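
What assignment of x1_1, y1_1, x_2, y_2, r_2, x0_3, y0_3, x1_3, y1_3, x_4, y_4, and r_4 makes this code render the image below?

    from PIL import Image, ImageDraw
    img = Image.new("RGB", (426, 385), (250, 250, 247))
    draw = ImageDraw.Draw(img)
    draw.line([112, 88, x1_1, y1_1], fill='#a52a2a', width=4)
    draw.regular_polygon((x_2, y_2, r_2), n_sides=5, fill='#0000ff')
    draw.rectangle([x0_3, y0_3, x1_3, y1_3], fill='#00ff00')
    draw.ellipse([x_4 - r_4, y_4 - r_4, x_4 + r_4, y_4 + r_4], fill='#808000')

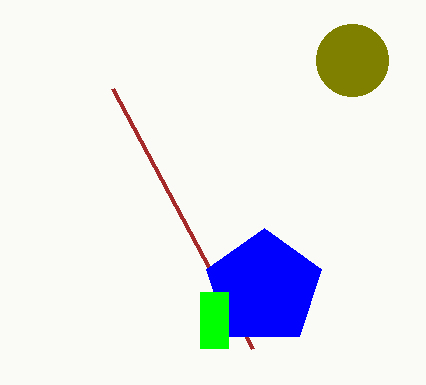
x1_1 = 252, y1_1 = 348, x_2 = 264, y_2 = 288, r_2 = 60, x0_3 = 200, y0_3 = 292, x1_3 = 228, y1_3 = 348, x_4 = 352, y_4 = 60, r_4 = 36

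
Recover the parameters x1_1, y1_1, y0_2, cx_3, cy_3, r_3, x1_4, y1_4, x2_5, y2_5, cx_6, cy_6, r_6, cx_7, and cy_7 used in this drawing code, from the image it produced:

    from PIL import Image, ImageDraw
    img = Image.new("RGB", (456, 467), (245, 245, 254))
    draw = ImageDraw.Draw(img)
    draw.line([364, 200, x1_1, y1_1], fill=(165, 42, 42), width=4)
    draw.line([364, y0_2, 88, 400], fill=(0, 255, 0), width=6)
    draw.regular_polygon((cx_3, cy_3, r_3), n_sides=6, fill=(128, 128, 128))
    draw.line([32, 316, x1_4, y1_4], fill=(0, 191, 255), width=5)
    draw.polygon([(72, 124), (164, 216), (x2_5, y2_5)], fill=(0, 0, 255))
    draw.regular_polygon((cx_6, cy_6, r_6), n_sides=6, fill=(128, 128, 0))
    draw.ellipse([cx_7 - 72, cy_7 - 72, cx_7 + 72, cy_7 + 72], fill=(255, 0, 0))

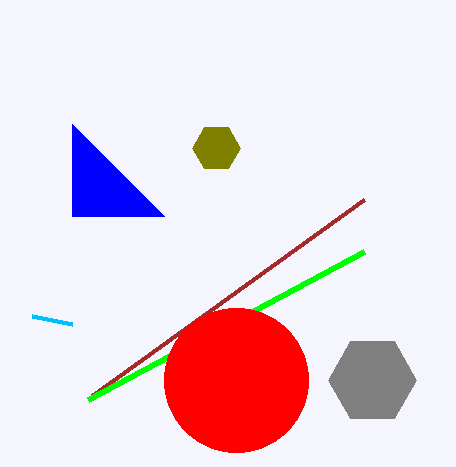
x1_1 = 92
y1_1 = 396
y0_2 = 252
cx_3 = 372
cy_3 = 380
r_3 = 44
x1_4 = 72
y1_4 = 324
x2_5 = 72
y2_5 = 216
cx_6 = 216
cy_6 = 148
r_6 = 24
cx_7 = 236
cy_7 = 380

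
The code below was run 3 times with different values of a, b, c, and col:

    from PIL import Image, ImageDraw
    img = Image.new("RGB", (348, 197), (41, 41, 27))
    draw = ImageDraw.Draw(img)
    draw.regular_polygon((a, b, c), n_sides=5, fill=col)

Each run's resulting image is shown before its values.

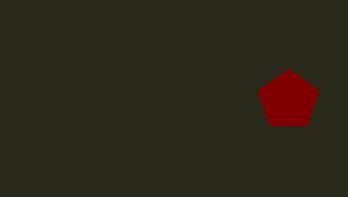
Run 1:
a = 288, b = 100, c = 32, col = 'maroon'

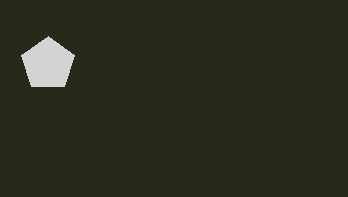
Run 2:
a = 48; b = 64; c = 28; col = 'lightgray'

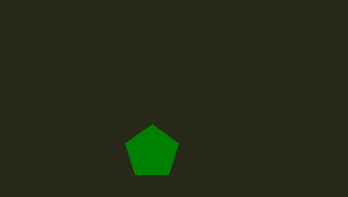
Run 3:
a = 152; b = 152; c = 28; col = 'green'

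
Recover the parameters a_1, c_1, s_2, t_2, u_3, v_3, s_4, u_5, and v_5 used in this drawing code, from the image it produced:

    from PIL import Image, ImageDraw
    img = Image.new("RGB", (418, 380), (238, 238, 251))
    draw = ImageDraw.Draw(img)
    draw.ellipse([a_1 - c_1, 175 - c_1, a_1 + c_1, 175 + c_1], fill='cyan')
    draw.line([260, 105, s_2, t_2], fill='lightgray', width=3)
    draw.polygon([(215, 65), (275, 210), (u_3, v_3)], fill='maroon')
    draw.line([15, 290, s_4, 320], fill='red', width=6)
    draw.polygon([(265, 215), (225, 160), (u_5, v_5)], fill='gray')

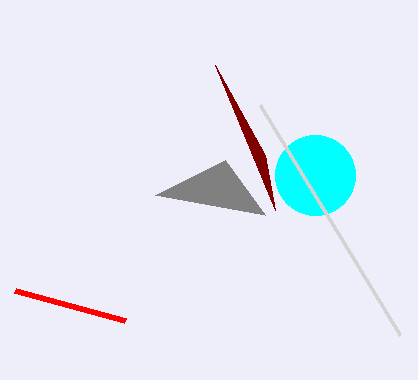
a_1 = 315, c_1 = 40, s_2 = 400, t_2 = 335, u_3 = 265, v_3 = 155, s_4 = 125, u_5 = 155, v_5 = 195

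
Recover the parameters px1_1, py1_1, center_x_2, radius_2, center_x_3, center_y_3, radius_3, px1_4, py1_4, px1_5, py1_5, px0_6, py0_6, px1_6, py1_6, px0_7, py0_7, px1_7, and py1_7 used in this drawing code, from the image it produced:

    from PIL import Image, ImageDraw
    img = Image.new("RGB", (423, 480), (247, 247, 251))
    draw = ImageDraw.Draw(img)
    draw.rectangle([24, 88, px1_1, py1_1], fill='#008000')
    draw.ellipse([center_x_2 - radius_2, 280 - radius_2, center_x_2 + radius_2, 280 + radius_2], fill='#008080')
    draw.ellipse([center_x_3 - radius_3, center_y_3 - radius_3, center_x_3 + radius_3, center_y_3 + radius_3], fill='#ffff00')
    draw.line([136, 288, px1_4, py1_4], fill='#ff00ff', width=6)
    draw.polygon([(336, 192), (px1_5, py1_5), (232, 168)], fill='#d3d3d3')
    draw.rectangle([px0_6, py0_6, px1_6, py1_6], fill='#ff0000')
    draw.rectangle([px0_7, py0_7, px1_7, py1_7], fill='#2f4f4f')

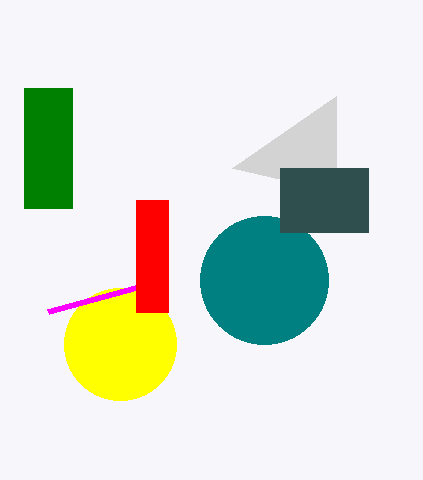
px1_1 = 72
py1_1 = 208
center_x_2 = 264
radius_2 = 64
center_x_3 = 120
center_y_3 = 344
radius_3 = 56
px1_4 = 48
py1_4 = 312
px1_5 = 336
py1_5 = 96
px0_6 = 136
py0_6 = 200
px1_6 = 168
py1_6 = 312
px0_7 = 280
py0_7 = 168
px1_7 = 368
py1_7 = 232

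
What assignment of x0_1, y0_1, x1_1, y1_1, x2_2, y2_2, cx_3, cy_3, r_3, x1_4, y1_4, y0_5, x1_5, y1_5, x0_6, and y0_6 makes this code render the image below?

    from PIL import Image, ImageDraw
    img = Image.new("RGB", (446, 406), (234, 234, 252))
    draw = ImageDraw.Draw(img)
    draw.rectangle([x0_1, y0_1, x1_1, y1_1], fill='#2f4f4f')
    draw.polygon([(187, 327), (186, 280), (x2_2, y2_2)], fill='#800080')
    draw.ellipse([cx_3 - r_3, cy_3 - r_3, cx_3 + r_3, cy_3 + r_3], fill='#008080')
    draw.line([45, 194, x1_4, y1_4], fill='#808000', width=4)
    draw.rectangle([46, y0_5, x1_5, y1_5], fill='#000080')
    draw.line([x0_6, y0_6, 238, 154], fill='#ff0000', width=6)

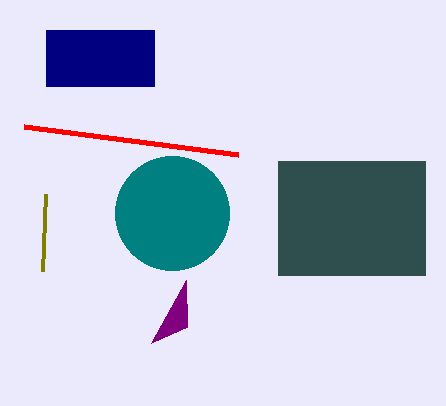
x0_1 = 278
y0_1 = 161
x1_1 = 425
y1_1 = 275
x2_2 = 151
y2_2 = 343
cx_3 = 172
cy_3 = 213
r_3 = 57
x1_4 = 42
y1_4 = 271
y0_5 = 30
x1_5 = 154
y1_5 = 86
x0_6 = 24
y0_6 = 126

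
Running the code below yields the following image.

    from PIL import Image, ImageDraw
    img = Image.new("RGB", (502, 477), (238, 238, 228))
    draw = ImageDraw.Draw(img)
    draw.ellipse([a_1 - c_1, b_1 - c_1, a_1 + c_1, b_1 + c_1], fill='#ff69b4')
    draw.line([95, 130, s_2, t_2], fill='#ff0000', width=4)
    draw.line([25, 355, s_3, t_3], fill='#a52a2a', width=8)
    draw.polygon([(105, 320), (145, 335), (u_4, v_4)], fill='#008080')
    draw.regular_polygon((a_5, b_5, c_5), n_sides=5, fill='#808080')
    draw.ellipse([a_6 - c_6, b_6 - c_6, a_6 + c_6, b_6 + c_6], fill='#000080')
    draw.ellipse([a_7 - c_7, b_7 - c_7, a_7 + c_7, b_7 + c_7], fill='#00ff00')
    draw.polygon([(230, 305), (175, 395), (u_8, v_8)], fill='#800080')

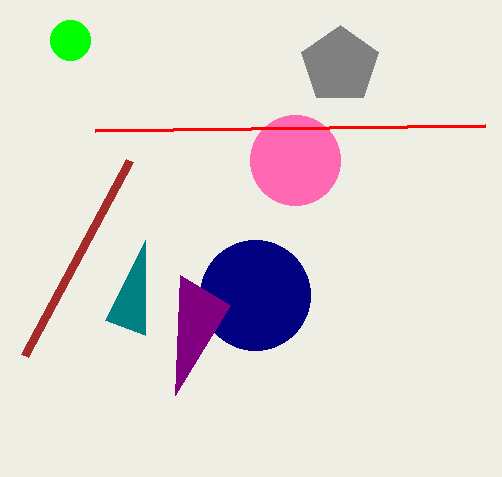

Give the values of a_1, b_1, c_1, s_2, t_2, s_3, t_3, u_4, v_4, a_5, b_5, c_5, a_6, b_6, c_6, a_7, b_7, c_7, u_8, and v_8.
a_1 = 295, b_1 = 160, c_1 = 45, s_2 = 485, t_2 = 125, s_3 = 130, t_3 = 160, u_4 = 145, v_4 = 240, a_5 = 340, b_5 = 65, c_5 = 40, a_6 = 255, b_6 = 295, c_6 = 55, a_7 = 70, b_7 = 40, c_7 = 20, u_8 = 180, v_8 = 275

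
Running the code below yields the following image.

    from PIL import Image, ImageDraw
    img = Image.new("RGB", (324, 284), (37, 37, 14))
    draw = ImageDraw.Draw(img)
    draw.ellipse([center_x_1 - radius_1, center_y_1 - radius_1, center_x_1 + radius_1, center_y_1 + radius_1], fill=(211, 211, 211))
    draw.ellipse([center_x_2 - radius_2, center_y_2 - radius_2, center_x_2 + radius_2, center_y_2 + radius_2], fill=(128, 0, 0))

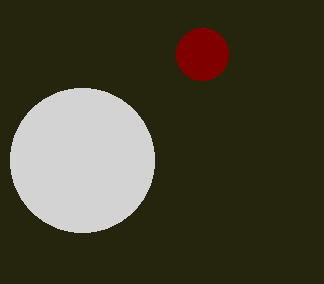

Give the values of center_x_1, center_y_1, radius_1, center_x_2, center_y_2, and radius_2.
center_x_1 = 82
center_y_1 = 160
radius_1 = 72
center_x_2 = 202
center_y_2 = 54
radius_2 = 26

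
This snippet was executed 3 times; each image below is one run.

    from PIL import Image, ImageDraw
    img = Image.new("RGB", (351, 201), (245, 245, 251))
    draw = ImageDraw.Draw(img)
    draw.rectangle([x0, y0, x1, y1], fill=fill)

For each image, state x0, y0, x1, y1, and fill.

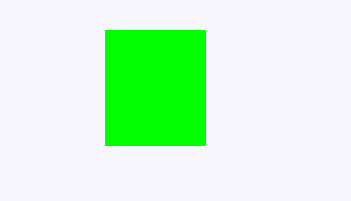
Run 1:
x0 = 105; y0 = 30; x1 = 205; y1 = 145; fill = 'lime'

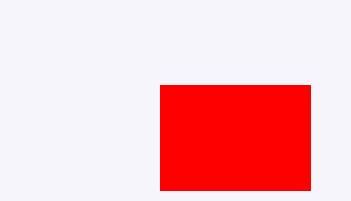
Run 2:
x0 = 160; y0 = 85; x1 = 310; y1 = 190; fill = 'red'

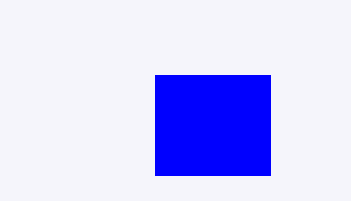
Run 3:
x0 = 155
y0 = 75
x1 = 270
y1 = 175
fill = 'blue'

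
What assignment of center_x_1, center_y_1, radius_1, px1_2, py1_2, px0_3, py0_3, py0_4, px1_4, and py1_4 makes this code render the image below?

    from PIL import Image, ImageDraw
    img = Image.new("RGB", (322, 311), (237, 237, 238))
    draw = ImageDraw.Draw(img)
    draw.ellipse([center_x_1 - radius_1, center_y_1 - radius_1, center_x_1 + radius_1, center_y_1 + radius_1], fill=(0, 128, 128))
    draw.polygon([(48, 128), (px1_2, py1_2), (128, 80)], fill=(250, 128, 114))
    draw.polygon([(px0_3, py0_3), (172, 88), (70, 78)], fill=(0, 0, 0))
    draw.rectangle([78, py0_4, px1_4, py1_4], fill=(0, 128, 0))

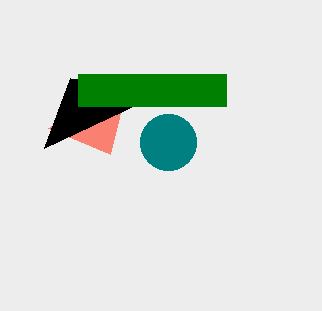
center_x_1 = 168, center_y_1 = 142, radius_1 = 28, px1_2 = 110, py1_2 = 154, px0_3 = 44, py0_3 = 148, py0_4 = 74, px1_4 = 226, py1_4 = 106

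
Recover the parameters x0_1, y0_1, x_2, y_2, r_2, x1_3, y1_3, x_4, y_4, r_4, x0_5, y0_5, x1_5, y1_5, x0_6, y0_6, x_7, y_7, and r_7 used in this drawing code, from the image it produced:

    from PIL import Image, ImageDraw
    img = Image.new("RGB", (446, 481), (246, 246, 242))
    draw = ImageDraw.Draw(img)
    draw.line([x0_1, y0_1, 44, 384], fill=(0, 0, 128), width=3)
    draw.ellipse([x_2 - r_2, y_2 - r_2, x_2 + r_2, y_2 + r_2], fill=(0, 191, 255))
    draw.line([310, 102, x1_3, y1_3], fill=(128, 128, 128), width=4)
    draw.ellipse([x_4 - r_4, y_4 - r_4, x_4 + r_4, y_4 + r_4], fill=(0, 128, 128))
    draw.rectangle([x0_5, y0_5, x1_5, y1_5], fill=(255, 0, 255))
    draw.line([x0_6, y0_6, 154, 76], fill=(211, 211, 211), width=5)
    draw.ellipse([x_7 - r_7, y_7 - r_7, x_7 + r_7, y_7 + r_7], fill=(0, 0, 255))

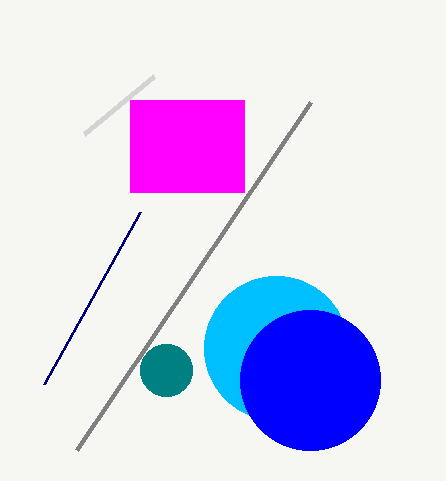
x0_1 = 140, y0_1 = 212, x_2 = 276, y_2 = 348, r_2 = 72, x1_3 = 76, y1_3 = 450, x_4 = 166, y_4 = 370, r_4 = 26, x0_5 = 130, y0_5 = 100, x1_5 = 244, y1_5 = 192, x0_6 = 84, y0_6 = 134, x_7 = 310, y_7 = 380, r_7 = 70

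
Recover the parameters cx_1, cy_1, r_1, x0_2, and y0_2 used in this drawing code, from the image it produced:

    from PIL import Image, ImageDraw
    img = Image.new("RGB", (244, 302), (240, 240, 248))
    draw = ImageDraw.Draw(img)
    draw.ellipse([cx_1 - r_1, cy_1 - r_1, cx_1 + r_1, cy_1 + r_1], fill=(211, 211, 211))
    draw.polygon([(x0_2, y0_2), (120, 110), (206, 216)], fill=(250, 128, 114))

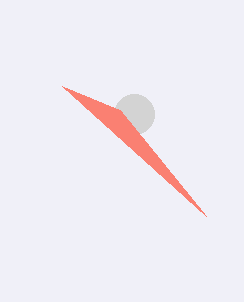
cx_1 = 134; cy_1 = 114; r_1 = 20; x0_2 = 62; y0_2 = 86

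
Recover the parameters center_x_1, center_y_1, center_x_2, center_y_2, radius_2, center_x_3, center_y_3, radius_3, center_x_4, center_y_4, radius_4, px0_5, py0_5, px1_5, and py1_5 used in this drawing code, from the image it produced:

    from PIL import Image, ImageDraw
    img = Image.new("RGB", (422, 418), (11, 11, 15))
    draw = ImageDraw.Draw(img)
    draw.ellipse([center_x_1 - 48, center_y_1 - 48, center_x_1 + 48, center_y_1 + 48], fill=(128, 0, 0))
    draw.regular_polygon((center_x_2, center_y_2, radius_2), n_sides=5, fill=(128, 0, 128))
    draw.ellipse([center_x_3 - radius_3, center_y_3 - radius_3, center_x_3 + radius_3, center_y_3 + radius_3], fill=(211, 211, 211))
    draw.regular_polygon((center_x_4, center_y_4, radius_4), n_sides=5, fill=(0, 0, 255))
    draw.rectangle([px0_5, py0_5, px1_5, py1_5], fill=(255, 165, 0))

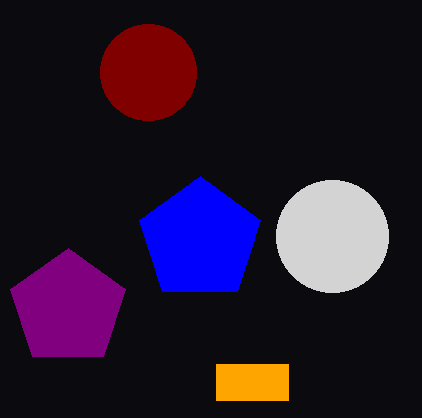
center_x_1 = 148, center_y_1 = 72, center_x_2 = 68, center_y_2 = 308, radius_2 = 60, center_x_3 = 332, center_y_3 = 236, radius_3 = 56, center_x_4 = 200, center_y_4 = 240, radius_4 = 64, px0_5 = 216, py0_5 = 364, px1_5 = 288, py1_5 = 400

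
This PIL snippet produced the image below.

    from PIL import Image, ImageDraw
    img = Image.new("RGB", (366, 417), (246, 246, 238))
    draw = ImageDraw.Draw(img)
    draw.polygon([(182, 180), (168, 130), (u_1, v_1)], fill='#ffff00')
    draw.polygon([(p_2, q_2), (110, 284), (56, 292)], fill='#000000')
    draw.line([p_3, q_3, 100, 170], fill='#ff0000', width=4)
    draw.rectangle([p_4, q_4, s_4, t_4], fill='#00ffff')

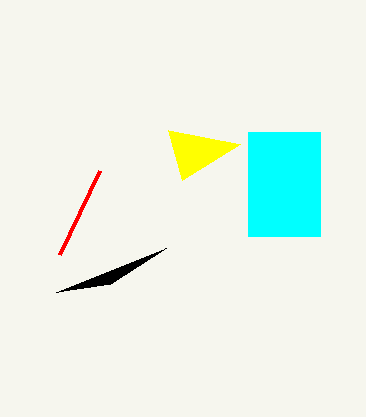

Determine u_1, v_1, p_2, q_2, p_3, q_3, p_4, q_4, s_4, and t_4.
u_1 = 240
v_1 = 144
p_2 = 166
q_2 = 248
p_3 = 60
q_3 = 254
p_4 = 248
q_4 = 132
s_4 = 320
t_4 = 236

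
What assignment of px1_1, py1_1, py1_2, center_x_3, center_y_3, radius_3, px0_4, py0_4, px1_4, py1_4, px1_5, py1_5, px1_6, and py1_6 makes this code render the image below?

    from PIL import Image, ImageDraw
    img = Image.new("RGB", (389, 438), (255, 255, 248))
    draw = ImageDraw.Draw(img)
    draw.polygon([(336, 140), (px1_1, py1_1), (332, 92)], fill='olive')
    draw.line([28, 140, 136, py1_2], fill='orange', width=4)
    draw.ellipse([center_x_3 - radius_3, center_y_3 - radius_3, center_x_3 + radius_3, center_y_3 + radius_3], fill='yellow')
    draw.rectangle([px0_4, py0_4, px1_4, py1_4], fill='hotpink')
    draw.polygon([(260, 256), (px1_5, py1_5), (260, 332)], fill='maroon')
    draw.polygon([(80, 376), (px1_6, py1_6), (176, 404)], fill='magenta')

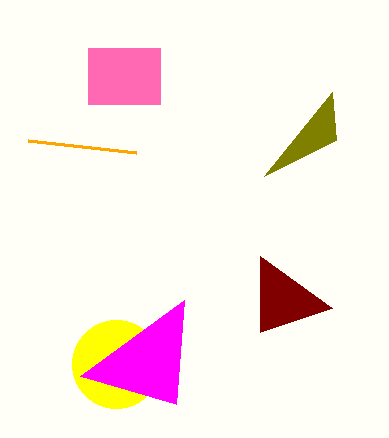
px1_1 = 264
py1_1 = 176
py1_2 = 152
center_x_3 = 116
center_y_3 = 364
radius_3 = 44
px0_4 = 88
py0_4 = 48
px1_4 = 160
py1_4 = 104
px1_5 = 332
py1_5 = 308
px1_6 = 184
py1_6 = 300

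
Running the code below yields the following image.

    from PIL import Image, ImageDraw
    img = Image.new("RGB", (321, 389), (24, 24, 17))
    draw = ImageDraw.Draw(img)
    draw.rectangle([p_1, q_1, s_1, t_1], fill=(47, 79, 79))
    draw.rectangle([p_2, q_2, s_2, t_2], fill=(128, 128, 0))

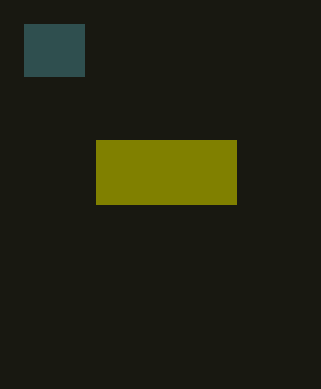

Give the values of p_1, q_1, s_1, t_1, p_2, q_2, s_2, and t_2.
p_1 = 24; q_1 = 24; s_1 = 84; t_1 = 76; p_2 = 96; q_2 = 140; s_2 = 236; t_2 = 204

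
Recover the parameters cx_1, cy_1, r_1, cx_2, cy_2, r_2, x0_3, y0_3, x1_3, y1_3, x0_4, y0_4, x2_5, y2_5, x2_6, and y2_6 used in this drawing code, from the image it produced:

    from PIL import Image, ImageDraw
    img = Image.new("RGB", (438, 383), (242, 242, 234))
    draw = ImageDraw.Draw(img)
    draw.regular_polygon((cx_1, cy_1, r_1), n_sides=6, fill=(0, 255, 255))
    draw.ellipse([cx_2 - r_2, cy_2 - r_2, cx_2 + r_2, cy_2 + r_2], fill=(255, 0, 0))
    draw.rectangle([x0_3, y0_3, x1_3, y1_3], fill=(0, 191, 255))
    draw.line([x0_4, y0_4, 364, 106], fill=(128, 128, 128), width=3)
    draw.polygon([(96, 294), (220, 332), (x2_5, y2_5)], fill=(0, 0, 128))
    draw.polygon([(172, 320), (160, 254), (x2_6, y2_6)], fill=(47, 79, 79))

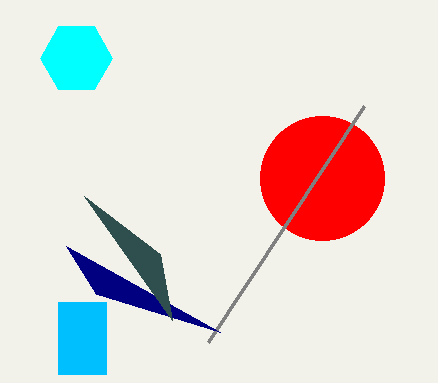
cx_1 = 76
cy_1 = 58
r_1 = 36
cx_2 = 322
cy_2 = 178
r_2 = 62
x0_3 = 58
y0_3 = 302
x1_3 = 106
y1_3 = 374
x0_4 = 208
y0_4 = 342
x2_5 = 66
y2_5 = 246
x2_6 = 84
y2_6 = 196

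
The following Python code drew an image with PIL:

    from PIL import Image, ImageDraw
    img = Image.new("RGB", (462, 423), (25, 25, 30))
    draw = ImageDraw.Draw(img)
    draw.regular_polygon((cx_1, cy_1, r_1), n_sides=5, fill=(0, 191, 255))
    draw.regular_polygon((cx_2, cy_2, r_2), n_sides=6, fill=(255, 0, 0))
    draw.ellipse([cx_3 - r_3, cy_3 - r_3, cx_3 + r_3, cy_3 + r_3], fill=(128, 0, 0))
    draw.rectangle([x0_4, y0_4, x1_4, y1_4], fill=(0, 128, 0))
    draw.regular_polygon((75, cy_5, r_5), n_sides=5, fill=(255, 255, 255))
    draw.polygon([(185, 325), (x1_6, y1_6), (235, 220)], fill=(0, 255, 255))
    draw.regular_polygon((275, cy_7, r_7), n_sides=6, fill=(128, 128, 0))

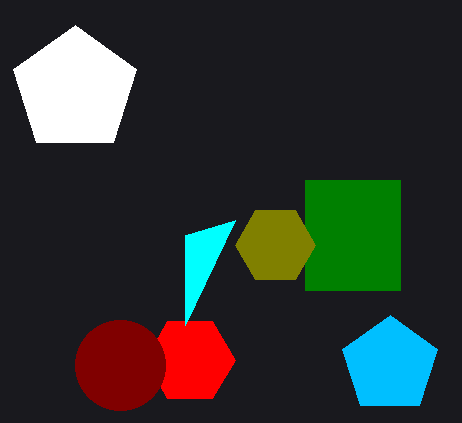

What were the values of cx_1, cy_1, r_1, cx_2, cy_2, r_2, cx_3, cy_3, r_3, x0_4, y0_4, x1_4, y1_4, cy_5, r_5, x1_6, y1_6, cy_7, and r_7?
cx_1 = 390, cy_1 = 365, r_1 = 50, cx_2 = 190, cy_2 = 360, r_2 = 45, cx_3 = 120, cy_3 = 365, r_3 = 45, x0_4 = 305, y0_4 = 180, x1_4 = 400, y1_4 = 290, cy_5 = 90, r_5 = 65, x1_6 = 185, y1_6 = 235, cy_7 = 245, r_7 = 40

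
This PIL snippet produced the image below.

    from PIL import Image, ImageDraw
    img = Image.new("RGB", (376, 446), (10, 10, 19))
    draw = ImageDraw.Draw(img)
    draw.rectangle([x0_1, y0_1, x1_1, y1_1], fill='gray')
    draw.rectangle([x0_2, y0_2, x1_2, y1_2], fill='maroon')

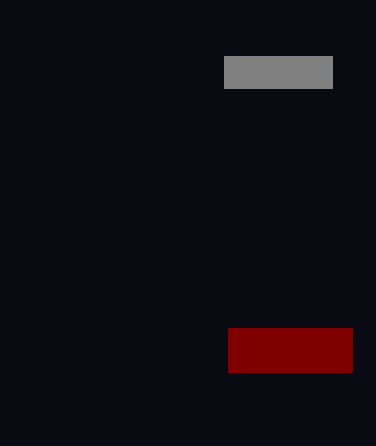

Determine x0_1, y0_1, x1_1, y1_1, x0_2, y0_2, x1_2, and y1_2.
x0_1 = 224
y0_1 = 56
x1_1 = 332
y1_1 = 88
x0_2 = 228
y0_2 = 328
x1_2 = 352
y1_2 = 372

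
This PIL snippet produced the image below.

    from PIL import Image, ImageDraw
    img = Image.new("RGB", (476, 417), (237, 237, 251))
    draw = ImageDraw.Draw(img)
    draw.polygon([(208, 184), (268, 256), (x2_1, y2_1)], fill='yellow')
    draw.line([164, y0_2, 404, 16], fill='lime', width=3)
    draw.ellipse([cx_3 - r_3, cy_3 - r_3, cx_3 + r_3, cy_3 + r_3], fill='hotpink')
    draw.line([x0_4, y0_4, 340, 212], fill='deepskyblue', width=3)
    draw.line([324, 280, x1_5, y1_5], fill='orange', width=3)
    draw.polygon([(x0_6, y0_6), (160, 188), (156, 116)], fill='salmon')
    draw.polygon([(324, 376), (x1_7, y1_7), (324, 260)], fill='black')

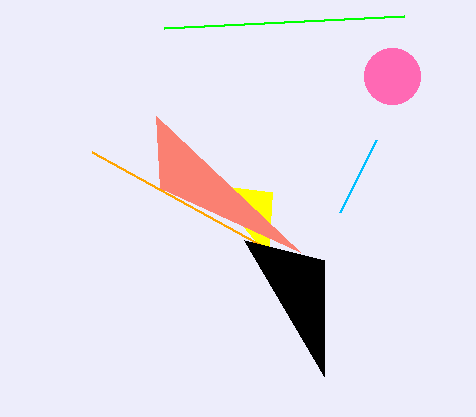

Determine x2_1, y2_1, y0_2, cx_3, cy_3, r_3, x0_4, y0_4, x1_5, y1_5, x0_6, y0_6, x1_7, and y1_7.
x2_1 = 272; y2_1 = 192; y0_2 = 28; cx_3 = 392; cy_3 = 76; r_3 = 28; x0_4 = 376; y0_4 = 140; x1_5 = 92; y1_5 = 152; x0_6 = 300; y0_6 = 252; x1_7 = 244; y1_7 = 240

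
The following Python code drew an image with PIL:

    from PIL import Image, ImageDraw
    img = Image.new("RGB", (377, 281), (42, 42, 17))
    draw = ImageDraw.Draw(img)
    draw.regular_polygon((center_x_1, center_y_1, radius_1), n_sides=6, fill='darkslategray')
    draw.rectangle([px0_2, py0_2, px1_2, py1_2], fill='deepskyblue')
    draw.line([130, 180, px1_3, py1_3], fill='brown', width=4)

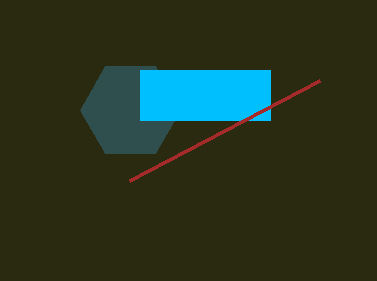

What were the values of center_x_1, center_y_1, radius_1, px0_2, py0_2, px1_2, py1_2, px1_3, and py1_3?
center_x_1 = 130; center_y_1 = 110; radius_1 = 50; px0_2 = 140; py0_2 = 70; px1_2 = 270; py1_2 = 120; px1_3 = 320; py1_3 = 80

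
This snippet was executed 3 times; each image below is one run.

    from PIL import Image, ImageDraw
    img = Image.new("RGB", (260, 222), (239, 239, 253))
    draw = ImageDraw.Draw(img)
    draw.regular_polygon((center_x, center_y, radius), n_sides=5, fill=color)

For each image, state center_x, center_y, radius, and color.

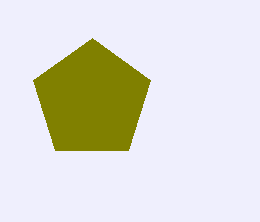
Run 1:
center_x = 92, center_y = 100, radius = 62, color = 'olive'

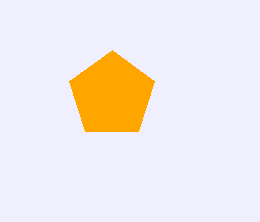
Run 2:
center_x = 112; center_y = 95; radius = 45; color = 'orange'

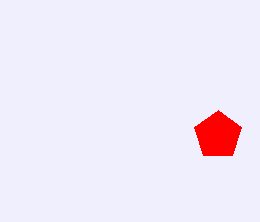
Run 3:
center_x = 218
center_y = 135
radius = 25
color = 'red'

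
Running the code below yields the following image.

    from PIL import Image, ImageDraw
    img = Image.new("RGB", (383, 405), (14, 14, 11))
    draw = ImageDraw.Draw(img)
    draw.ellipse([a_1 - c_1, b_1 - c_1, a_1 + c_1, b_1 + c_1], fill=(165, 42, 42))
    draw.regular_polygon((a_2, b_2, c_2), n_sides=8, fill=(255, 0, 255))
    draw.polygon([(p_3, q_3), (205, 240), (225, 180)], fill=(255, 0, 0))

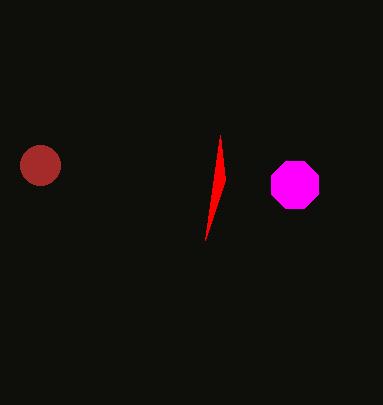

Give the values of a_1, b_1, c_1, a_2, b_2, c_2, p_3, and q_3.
a_1 = 40
b_1 = 165
c_1 = 20
a_2 = 295
b_2 = 185
c_2 = 25
p_3 = 220
q_3 = 135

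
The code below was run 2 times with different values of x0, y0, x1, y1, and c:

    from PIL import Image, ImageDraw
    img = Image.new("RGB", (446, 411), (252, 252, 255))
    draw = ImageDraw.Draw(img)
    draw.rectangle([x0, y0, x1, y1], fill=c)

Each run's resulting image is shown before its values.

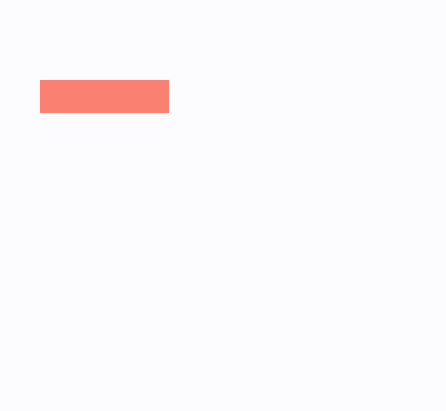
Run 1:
x0 = 40; y0 = 80; x1 = 168; y1 = 112; c = 'salmon'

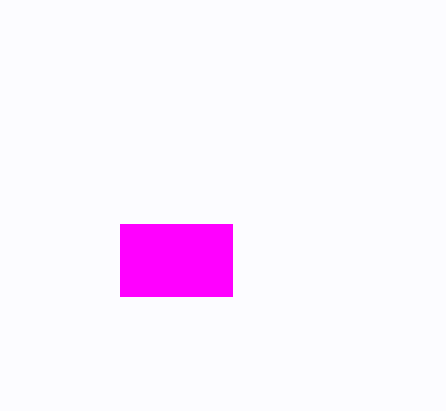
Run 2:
x0 = 120, y0 = 224, x1 = 232, y1 = 296, c = 'magenta'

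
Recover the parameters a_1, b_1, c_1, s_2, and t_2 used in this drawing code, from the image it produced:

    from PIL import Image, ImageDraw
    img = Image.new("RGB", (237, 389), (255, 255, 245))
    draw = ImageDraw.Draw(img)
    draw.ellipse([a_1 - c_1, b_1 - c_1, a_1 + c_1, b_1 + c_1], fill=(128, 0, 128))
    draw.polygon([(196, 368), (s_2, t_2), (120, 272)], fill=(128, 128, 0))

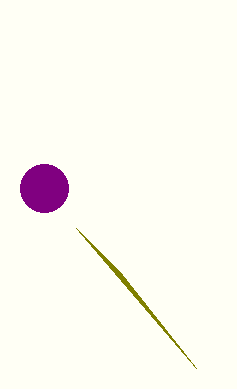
a_1 = 44; b_1 = 188; c_1 = 24; s_2 = 76; t_2 = 228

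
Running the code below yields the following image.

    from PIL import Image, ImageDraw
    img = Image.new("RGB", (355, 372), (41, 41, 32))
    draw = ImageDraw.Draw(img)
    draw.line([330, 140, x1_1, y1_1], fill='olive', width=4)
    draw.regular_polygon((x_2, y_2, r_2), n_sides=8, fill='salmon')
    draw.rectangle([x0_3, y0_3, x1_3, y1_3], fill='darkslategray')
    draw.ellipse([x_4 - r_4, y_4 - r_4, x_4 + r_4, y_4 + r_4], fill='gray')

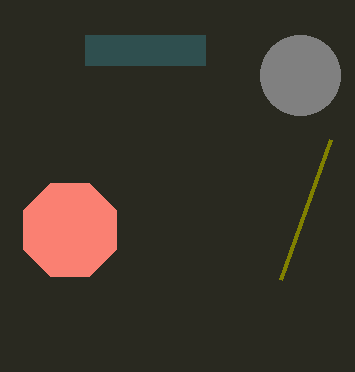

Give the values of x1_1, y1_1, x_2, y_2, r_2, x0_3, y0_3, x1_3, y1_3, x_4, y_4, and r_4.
x1_1 = 280
y1_1 = 280
x_2 = 70
y_2 = 230
r_2 = 50
x0_3 = 85
y0_3 = 35
x1_3 = 205
y1_3 = 65
x_4 = 300
y_4 = 75
r_4 = 40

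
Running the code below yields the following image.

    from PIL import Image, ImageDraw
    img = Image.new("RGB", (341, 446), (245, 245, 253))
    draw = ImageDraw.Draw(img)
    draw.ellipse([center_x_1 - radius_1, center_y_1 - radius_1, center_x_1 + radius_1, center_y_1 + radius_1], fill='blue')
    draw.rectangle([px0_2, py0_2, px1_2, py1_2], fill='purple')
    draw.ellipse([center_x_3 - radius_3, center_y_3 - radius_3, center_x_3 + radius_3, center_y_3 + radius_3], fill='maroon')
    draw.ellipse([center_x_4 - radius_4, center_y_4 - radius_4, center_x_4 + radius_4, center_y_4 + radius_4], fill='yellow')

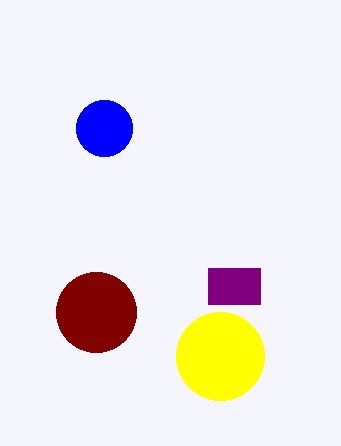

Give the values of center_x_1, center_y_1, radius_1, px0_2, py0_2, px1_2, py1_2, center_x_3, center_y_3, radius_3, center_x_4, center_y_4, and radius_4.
center_x_1 = 104, center_y_1 = 128, radius_1 = 28, px0_2 = 208, py0_2 = 268, px1_2 = 260, py1_2 = 304, center_x_3 = 96, center_y_3 = 312, radius_3 = 40, center_x_4 = 220, center_y_4 = 356, radius_4 = 44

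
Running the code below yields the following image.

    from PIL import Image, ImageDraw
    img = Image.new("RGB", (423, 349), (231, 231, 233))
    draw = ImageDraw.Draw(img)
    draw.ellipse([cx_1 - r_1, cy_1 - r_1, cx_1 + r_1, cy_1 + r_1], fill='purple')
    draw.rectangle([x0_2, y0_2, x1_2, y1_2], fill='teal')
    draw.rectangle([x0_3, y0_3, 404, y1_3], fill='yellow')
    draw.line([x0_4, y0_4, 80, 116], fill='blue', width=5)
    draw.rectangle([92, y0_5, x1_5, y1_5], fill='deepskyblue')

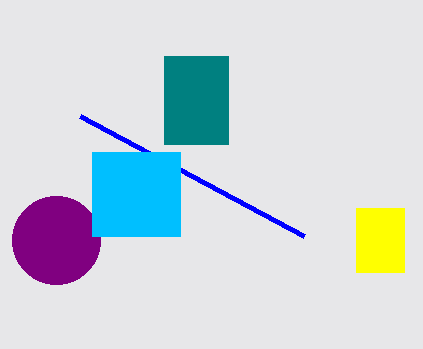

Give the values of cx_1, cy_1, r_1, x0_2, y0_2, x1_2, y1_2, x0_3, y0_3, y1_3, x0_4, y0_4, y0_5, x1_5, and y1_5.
cx_1 = 56, cy_1 = 240, r_1 = 44, x0_2 = 164, y0_2 = 56, x1_2 = 228, y1_2 = 144, x0_3 = 356, y0_3 = 208, y1_3 = 272, x0_4 = 304, y0_4 = 236, y0_5 = 152, x1_5 = 180, y1_5 = 236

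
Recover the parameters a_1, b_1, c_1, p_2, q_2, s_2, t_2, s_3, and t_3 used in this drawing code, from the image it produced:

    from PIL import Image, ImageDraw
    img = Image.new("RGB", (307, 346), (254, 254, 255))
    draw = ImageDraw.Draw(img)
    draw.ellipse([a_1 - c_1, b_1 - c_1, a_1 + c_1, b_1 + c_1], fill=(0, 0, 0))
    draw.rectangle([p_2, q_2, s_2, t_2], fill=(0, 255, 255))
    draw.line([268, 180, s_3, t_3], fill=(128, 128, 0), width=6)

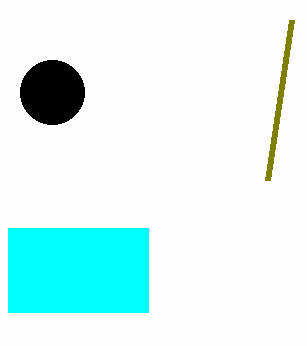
a_1 = 52; b_1 = 92; c_1 = 32; p_2 = 8; q_2 = 228; s_2 = 148; t_2 = 312; s_3 = 292; t_3 = 20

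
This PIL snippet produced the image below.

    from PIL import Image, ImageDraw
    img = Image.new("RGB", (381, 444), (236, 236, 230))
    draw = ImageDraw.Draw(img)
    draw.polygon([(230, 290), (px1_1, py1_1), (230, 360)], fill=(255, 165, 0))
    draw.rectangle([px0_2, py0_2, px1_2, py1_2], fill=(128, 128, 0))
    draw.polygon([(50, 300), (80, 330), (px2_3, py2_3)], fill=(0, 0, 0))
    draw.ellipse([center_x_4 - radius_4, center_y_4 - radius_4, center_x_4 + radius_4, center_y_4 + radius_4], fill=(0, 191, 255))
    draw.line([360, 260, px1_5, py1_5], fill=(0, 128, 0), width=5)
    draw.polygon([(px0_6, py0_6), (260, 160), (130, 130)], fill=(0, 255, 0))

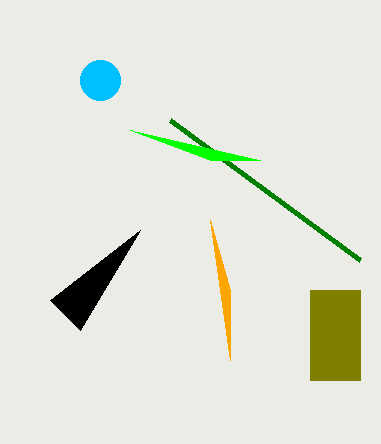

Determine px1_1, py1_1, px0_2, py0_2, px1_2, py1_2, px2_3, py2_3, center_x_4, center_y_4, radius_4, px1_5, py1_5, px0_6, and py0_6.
px1_1 = 210
py1_1 = 220
px0_2 = 310
py0_2 = 290
px1_2 = 360
py1_2 = 380
px2_3 = 140
py2_3 = 230
center_x_4 = 100
center_y_4 = 80
radius_4 = 20
px1_5 = 170
py1_5 = 120
px0_6 = 210
py0_6 = 160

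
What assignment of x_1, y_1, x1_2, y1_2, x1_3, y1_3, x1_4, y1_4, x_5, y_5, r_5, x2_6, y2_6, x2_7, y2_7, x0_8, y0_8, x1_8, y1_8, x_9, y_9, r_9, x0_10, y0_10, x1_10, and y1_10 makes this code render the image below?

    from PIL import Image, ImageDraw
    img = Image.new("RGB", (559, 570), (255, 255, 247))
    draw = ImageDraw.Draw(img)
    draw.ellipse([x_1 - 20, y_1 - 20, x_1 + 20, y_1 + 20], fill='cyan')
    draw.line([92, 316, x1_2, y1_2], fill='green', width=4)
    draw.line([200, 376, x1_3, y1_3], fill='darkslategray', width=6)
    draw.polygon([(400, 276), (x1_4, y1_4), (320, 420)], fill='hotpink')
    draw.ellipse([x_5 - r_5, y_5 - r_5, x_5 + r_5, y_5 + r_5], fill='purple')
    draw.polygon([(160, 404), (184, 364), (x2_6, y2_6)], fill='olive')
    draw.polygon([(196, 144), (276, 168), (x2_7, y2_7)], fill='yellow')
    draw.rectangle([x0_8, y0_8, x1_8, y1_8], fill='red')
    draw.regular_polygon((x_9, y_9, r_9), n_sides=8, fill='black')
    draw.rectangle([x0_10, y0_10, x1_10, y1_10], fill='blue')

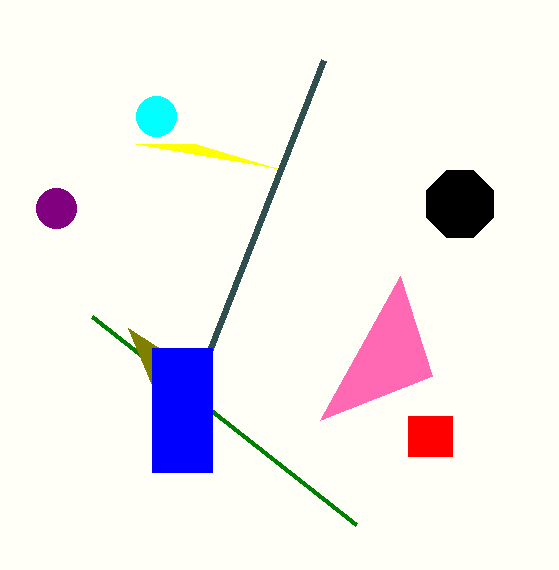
x_1 = 156; y_1 = 116; x1_2 = 356; y1_2 = 524; x1_3 = 324; y1_3 = 60; x1_4 = 432; y1_4 = 376; x_5 = 56; y_5 = 208; r_5 = 20; x2_6 = 128; y2_6 = 328; x2_7 = 136; y2_7 = 144; x0_8 = 408; y0_8 = 416; x1_8 = 452; y1_8 = 456; x_9 = 460; y_9 = 204; r_9 = 36; x0_10 = 152; y0_10 = 348; x1_10 = 212; y1_10 = 472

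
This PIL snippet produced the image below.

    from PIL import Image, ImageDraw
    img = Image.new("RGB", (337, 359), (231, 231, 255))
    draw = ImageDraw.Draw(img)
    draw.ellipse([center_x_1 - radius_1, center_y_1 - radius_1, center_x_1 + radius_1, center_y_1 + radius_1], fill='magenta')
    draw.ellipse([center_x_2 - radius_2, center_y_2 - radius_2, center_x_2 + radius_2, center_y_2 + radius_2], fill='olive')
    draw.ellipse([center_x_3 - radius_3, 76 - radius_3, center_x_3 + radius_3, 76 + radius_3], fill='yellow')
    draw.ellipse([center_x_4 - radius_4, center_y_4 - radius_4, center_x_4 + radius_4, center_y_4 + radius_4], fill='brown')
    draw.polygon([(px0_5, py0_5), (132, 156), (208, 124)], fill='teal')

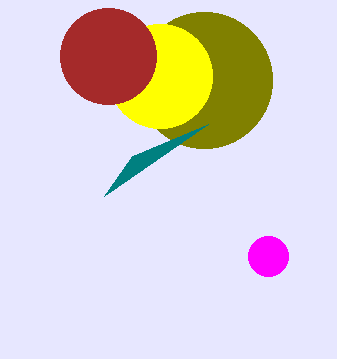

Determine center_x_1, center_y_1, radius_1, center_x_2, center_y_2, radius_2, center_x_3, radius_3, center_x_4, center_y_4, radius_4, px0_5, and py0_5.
center_x_1 = 268
center_y_1 = 256
radius_1 = 20
center_x_2 = 204
center_y_2 = 80
radius_2 = 68
center_x_3 = 160
radius_3 = 52
center_x_4 = 108
center_y_4 = 56
radius_4 = 48
px0_5 = 104
py0_5 = 196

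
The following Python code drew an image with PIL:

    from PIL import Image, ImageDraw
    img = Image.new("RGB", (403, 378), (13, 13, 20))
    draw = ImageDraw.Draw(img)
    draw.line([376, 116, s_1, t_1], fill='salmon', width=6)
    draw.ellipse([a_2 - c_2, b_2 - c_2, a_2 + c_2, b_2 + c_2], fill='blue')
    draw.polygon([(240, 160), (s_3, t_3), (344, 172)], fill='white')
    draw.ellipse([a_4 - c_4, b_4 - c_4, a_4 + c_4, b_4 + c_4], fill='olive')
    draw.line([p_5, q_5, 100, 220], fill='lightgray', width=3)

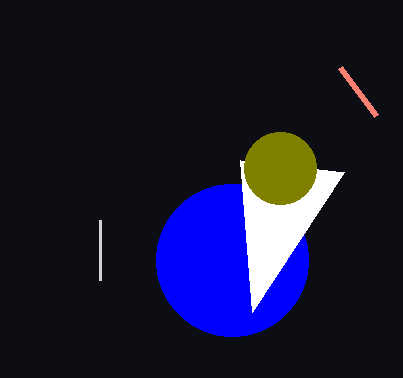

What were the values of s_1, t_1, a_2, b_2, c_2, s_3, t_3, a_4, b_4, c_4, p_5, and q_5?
s_1 = 340
t_1 = 68
a_2 = 232
b_2 = 260
c_2 = 76
s_3 = 252
t_3 = 312
a_4 = 280
b_4 = 168
c_4 = 36
p_5 = 100
q_5 = 280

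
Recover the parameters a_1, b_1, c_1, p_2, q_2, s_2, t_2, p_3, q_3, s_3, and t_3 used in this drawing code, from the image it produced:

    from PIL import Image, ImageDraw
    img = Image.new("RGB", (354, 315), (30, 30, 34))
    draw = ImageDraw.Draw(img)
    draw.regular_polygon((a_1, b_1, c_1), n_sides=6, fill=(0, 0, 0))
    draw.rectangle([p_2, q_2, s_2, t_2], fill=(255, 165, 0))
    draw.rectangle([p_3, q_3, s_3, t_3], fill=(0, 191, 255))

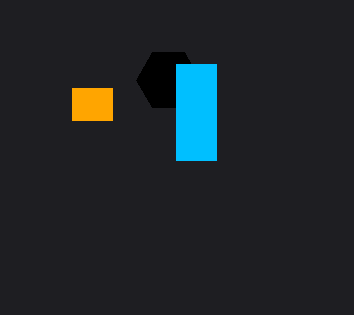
a_1 = 168; b_1 = 80; c_1 = 32; p_2 = 72; q_2 = 88; s_2 = 112; t_2 = 120; p_3 = 176; q_3 = 64; s_3 = 216; t_3 = 160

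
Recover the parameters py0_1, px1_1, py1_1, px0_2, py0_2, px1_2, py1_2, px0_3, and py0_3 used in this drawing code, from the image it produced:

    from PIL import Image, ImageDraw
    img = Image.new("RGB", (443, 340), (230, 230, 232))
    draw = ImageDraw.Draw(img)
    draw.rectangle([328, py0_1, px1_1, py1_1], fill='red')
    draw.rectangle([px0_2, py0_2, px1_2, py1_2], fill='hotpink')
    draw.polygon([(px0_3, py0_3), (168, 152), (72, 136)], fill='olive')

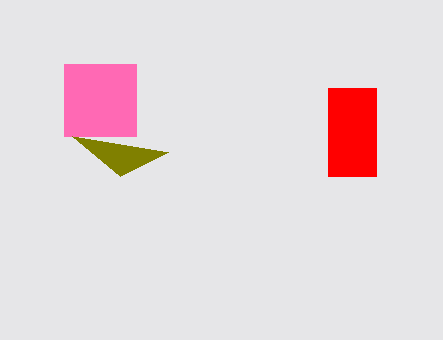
py0_1 = 88
px1_1 = 376
py1_1 = 176
px0_2 = 64
py0_2 = 64
px1_2 = 136
py1_2 = 136
px0_3 = 120
py0_3 = 176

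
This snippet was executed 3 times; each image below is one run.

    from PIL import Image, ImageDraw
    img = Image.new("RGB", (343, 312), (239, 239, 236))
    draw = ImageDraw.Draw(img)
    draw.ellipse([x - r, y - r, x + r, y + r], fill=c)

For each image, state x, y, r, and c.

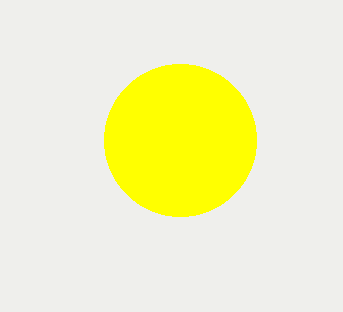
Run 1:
x = 180, y = 140, r = 76, c = 'yellow'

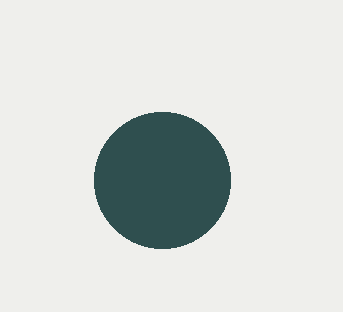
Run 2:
x = 162, y = 180, r = 68, c = 'darkslategray'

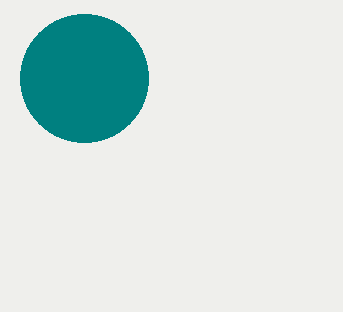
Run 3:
x = 84, y = 78, r = 64, c = 'teal'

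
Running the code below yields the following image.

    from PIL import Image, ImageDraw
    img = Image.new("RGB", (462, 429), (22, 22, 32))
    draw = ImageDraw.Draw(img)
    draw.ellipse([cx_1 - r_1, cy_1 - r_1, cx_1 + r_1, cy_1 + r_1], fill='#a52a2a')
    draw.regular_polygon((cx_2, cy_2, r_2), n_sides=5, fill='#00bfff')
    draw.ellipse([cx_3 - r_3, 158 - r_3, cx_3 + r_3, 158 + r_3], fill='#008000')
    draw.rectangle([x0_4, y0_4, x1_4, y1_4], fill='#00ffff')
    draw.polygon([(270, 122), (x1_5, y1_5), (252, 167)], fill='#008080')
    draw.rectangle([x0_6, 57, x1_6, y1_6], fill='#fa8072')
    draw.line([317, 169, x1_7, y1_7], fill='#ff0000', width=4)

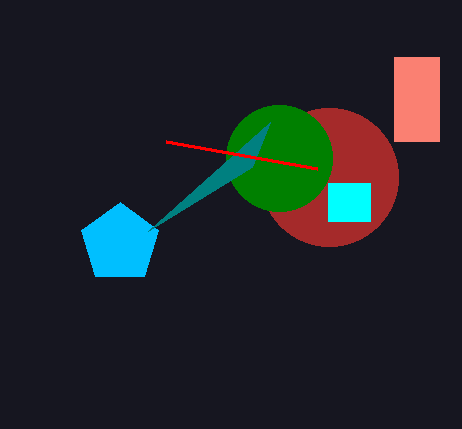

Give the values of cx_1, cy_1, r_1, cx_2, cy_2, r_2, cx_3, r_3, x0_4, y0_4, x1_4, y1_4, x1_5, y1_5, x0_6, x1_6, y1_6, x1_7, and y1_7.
cx_1 = 329, cy_1 = 177, r_1 = 69, cx_2 = 120, cy_2 = 243, r_2 = 41, cx_3 = 279, r_3 = 53, x0_4 = 328, y0_4 = 183, x1_4 = 370, y1_4 = 221, x1_5 = 148, y1_5 = 231, x0_6 = 394, x1_6 = 439, y1_6 = 141, x1_7 = 166, y1_7 = 142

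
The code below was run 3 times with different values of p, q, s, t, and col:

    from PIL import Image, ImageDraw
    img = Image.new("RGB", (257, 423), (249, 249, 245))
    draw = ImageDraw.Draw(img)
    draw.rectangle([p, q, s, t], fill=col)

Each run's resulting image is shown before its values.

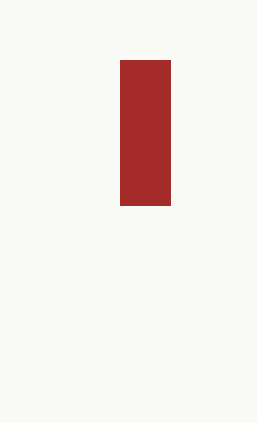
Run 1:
p = 120
q = 60
s = 170
t = 205
col = 'brown'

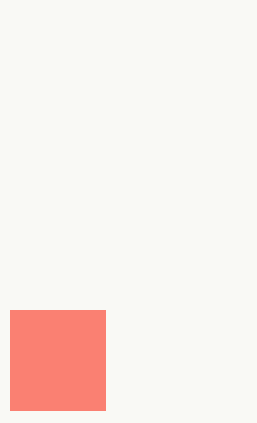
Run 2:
p = 10; q = 310; s = 105; t = 410; col = 'salmon'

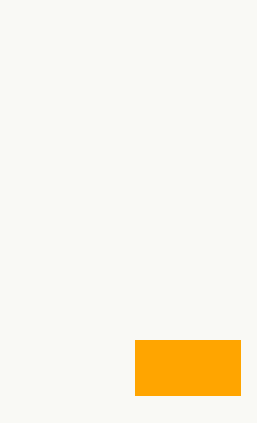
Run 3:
p = 135
q = 340
s = 240
t = 395
col = 'orange'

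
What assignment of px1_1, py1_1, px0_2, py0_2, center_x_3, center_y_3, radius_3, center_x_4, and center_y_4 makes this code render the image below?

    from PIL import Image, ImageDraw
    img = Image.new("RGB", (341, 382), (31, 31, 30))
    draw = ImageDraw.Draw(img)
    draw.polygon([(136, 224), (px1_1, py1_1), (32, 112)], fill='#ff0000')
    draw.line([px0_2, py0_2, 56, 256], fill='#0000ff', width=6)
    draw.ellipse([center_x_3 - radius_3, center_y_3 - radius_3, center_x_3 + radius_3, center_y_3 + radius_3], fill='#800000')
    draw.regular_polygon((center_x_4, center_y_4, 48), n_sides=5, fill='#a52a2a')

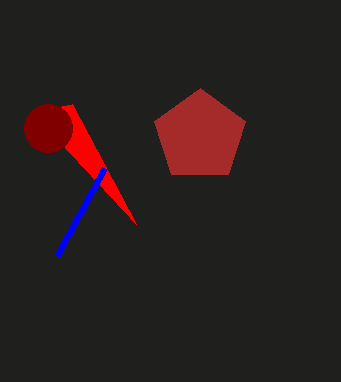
px1_1 = 72, py1_1 = 104, px0_2 = 104, py0_2 = 168, center_x_3 = 48, center_y_3 = 128, radius_3 = 24, center_x_4 = 200, center_y_4 = 136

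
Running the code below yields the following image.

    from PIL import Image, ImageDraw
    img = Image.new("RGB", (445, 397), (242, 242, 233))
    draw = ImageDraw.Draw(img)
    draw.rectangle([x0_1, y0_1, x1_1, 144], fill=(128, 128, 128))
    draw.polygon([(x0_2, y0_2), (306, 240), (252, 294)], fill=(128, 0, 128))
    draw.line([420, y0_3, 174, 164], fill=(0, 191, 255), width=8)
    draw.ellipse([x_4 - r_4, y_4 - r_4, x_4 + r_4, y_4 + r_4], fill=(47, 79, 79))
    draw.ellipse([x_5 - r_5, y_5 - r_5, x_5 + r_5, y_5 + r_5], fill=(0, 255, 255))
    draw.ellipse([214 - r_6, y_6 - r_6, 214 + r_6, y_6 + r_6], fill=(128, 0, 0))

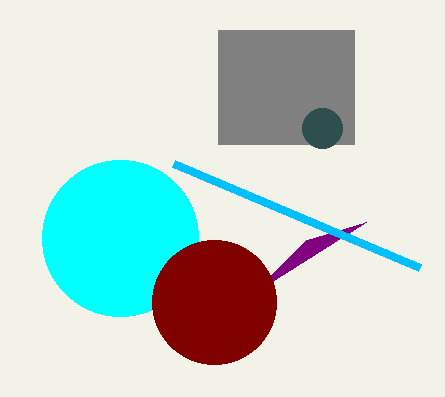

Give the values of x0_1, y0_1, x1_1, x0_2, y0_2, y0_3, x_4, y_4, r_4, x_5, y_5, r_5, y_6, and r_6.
x0_1 = 218, y0_1 = 30, x1_1 = 354, x0_2 = 366, y0_2 = 222, y0_3 = 268, x_4 = 322, y_4 = 128, r_4 = 20, x_5 = 120, y_5 = 238, r_5 = 78, y_6 = 302, r_6 = 62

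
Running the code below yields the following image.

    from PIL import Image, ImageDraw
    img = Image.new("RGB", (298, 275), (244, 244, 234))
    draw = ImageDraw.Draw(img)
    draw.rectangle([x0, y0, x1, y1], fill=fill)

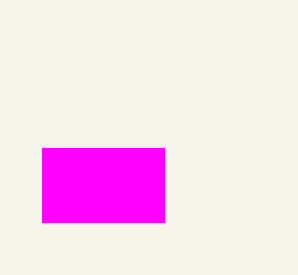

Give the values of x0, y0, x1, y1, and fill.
x0 = 42, y0 = 148, x1 = 164, y1 = 222, fill = 'magenta'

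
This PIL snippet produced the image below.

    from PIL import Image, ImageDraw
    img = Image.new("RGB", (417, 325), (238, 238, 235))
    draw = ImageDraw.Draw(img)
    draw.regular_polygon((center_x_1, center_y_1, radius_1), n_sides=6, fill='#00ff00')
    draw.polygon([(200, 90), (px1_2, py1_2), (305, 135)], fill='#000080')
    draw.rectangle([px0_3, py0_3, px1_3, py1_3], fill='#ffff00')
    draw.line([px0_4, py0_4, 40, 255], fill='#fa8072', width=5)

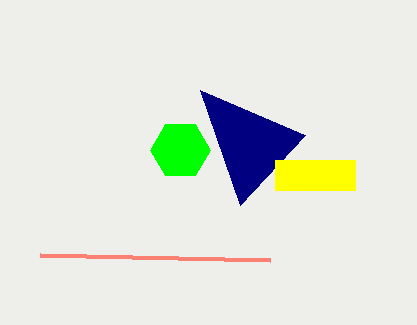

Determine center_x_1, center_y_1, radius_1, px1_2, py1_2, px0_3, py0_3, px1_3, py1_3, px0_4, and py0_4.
center_x_1 = 180
center_y_1 = 150
radius_1 = 30
px1_2 = 240
py1_2 = 205
px0_3 = 275
py0_3 = 160
px1_3 = 355
py1_3 = 190
px0_4 = 270
py0_4 = 260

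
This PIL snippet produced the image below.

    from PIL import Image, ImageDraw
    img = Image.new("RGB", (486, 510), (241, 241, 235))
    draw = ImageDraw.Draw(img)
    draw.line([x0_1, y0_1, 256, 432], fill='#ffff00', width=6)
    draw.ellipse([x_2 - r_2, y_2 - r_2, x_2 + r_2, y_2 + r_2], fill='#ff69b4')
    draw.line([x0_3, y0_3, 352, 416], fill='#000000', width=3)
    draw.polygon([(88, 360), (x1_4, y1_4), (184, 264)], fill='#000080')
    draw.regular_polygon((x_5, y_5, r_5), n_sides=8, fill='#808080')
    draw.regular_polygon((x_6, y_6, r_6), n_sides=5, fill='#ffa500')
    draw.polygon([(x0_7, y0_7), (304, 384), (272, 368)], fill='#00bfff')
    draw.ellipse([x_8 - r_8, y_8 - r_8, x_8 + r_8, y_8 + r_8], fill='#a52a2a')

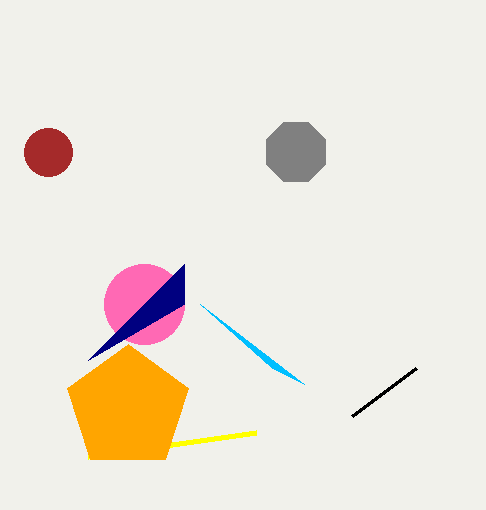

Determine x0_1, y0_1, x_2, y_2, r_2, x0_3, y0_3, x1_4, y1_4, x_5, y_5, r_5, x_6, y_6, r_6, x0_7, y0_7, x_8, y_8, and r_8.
x0_1 = 88, y0_1 = 456, x_2 = 144, y_2 = 304, r_2 = 40, x0_3 = 416, y0_3 = 368, x1_4 = 184, y1_4 = 304, x_5 = 296, y_5 = 152, r_5 = 32, x_6 = 128, y_6 = 408, r_6 = 64, x0_7 = 200, y0_7 = 304, x_8 = 48, y_8 = 152, r_8 = 24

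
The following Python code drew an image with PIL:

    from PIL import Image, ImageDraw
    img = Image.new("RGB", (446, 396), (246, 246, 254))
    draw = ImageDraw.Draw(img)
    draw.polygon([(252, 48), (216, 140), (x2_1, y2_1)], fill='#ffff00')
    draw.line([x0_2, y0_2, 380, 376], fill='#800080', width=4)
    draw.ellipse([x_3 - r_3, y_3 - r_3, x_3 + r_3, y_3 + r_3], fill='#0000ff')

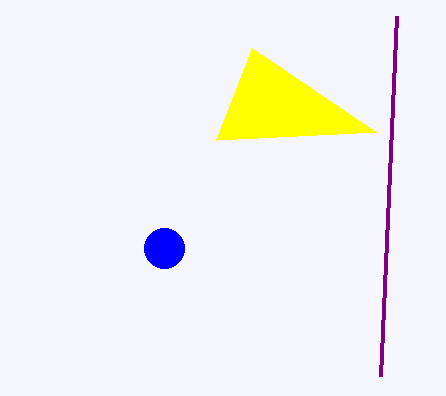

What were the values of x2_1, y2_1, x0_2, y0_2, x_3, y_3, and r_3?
x2_1 = 376, y2_1 = 132, x0_2 = 396, y0_2 = 16, x_3 = 164, y_3 = 248, r_3 = 20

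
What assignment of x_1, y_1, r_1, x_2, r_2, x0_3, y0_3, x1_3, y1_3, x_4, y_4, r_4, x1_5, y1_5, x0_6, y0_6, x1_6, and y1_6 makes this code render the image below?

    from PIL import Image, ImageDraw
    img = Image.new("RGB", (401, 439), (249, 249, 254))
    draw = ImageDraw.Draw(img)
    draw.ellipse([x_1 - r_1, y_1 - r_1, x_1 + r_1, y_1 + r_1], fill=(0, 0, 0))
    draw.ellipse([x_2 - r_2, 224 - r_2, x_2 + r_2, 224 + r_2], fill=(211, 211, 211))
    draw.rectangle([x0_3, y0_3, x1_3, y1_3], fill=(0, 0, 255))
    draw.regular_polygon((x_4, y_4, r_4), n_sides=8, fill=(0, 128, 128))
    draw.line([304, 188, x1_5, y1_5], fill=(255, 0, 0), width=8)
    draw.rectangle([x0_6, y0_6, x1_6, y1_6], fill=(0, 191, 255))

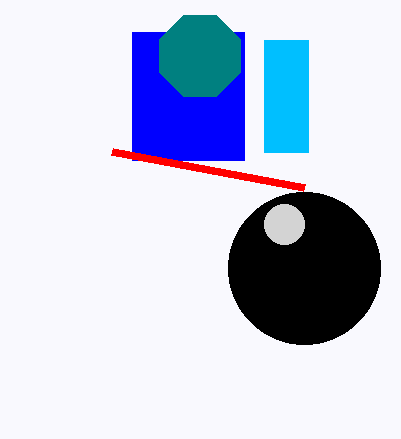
x_1 = 304; y_1 = 268; r_1 = 76; x_2 = 284; r_2 = 20; x0_3 = 132; y0_3 = 32; x1_3 = 244; y1_3 = 160; x_4 = 200; y_4 = 56; r_4 = 44; x1_5 = 112; y1_5 = 152; x0_6 = 264; y0_6 = 40; x1_6 = 308; y1_6 = 152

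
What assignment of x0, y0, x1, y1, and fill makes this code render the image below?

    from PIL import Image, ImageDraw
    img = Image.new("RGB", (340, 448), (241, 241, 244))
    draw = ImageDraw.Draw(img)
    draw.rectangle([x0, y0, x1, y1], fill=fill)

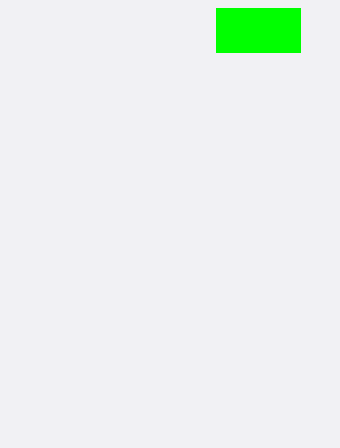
x0 = 216
y0 = 8
x1 = 300
y1 = 52
fill = 'lime'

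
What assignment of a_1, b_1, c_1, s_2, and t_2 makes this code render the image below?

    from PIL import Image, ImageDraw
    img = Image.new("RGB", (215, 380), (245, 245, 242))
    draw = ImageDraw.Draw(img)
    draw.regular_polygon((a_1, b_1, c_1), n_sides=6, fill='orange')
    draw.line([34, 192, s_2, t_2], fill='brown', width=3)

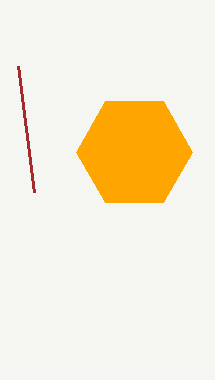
a_1 = 134, b_1 = 152, c_1 = 58, s_2 = 18, t_2 = 66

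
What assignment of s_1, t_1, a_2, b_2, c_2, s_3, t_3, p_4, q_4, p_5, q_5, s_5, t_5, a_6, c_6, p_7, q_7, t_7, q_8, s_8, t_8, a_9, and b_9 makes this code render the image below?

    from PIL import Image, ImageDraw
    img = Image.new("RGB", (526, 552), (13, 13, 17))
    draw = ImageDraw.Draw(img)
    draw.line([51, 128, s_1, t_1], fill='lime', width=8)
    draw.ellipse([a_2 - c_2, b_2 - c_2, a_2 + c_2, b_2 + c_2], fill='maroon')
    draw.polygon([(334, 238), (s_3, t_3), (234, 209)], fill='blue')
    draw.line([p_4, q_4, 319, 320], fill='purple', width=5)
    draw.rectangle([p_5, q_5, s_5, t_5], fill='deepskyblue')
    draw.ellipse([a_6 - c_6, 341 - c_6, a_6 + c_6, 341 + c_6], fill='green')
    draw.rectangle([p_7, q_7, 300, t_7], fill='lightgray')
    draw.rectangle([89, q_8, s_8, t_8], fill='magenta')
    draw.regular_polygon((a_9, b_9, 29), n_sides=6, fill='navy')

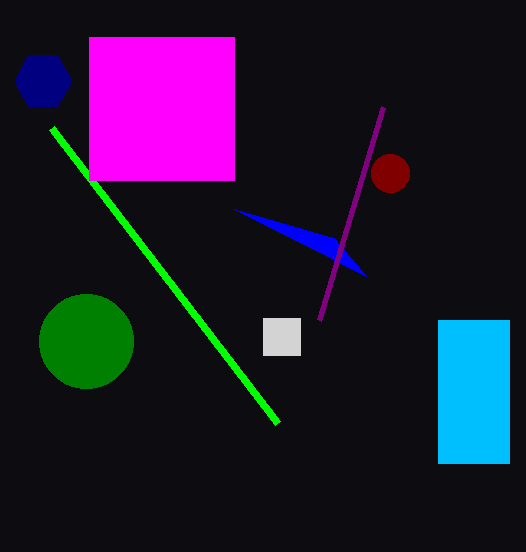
s_1 = 277, t_1 = 423, a_2 = 390, b_2 = 173, c_2 = 19, s_3 = 366, t_3 = 276, p_4 = 383, q_4 = 107, p_5 = 438, q_5 = 320, s_5 = 509, t_5 = 463, a_6 = 86, c_6 = 47, p_7 = 263, q_7 = 318, t_7 = 355, q_8 = 37, s_8 = 234, t_8 = 180, a_9 = 43, b_9 = 81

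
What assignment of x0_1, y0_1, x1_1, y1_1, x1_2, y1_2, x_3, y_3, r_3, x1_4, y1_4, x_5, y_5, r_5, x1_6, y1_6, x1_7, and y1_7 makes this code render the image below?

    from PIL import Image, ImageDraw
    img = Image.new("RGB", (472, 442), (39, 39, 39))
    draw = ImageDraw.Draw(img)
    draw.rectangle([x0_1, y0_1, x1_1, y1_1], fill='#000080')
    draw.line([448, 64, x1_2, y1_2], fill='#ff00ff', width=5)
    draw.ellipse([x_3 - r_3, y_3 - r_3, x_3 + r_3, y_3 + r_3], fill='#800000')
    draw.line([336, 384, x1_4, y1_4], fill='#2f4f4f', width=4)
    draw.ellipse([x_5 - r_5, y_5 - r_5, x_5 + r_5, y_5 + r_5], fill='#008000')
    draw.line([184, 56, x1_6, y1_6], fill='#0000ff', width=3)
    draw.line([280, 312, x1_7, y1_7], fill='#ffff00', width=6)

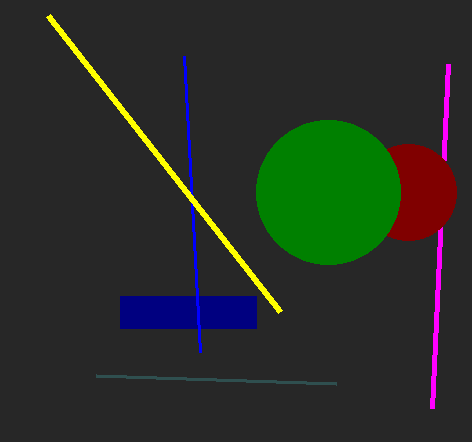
x0_1 = 120, y0_1 = 296, x1_1 = 256, y1_1 = 328, x1_2 = 432, y1_2 = 408, x_3 = 408, y_3 = 192, r_3 = 48, x1_4 = 96, y1_4 = 376, x_5 = 328, y_5 = 192, r_5 = 72, x1_6 = 200, y1_6 = 352, x1_7 = 48, y1_7 = 16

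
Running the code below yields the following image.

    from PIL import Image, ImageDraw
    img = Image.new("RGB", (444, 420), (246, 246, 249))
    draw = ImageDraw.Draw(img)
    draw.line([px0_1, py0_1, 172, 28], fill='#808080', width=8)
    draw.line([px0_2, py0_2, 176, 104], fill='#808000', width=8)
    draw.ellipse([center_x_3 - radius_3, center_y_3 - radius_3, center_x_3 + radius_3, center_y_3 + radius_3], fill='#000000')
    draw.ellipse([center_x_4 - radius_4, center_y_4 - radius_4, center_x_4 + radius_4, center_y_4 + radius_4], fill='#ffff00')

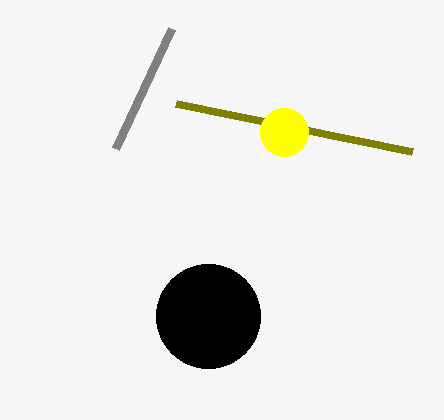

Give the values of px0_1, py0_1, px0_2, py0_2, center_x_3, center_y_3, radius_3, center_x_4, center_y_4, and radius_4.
px0_1 = 116
py0_1 = 148
px0_2 = 412
py0_2 = 152
center_x_3 = 208
center_y_3 = 316
radius_3 = 52
center_x_4 = 284
center_y_4 = 132
radius_4 = 24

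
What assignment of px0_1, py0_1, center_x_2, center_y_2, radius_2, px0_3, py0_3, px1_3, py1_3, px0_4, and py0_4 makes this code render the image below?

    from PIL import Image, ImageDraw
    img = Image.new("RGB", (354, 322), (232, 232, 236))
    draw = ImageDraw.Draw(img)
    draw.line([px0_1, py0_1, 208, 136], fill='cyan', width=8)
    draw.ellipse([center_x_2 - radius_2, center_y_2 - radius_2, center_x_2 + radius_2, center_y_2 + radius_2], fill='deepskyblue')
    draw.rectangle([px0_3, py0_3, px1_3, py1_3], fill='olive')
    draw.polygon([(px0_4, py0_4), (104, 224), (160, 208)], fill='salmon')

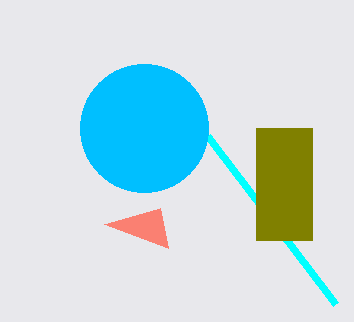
px0_1 = 336
py0_1 = 304
center_x_2 = 144
center_y_2 = 128
radius_2 = 64
px0_3 = 256
py0_3 = 128
px1_3 = 312
py1_3 = 240
px0_4 = 168
py0_4 = 248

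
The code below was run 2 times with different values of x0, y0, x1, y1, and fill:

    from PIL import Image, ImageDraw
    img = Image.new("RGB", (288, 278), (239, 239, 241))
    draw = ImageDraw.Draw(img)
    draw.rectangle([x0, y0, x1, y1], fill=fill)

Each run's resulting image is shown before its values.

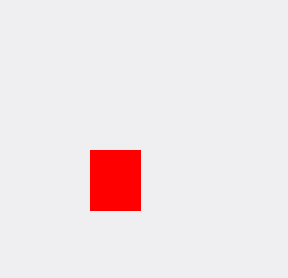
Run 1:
x0 = 90, y0 = 150, x1 = 140, y1 = 210, fill = 'red'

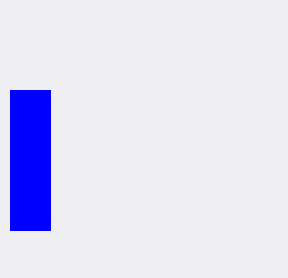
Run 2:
x0 = 10
y0 = 90
x1 = 50
y1 = 230
fill = 'blue'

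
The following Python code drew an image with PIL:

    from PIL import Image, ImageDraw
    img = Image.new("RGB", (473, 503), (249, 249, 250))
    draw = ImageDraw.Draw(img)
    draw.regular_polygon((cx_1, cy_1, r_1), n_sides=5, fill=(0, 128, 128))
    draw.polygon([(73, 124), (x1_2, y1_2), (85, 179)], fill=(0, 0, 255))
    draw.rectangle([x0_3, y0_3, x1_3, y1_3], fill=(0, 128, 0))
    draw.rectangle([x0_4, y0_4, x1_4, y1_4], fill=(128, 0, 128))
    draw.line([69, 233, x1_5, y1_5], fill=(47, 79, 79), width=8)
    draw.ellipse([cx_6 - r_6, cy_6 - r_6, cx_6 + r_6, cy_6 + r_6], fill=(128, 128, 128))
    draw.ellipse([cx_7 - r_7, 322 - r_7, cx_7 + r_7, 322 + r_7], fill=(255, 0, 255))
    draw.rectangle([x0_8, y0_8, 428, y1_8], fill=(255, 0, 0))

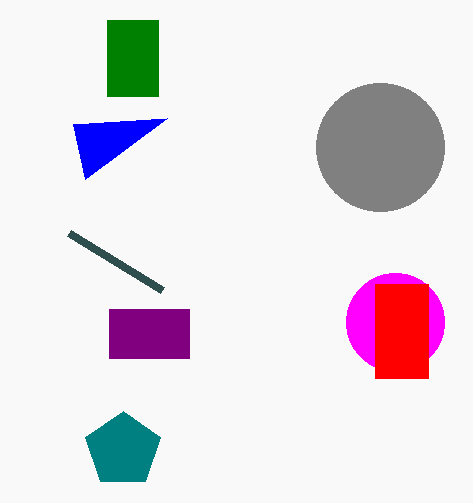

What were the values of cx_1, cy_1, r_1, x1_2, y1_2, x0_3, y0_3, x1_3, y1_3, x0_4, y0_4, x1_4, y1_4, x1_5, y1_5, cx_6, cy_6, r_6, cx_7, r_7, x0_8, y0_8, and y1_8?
cx_1 = 123; cy_1 = 450; r_1 = 39; x1_2 = 167; y1_2 = 118; x0_3 = 107; y0_3 = 20; x1_3 = 158; y1_3 = 96; x0_4 = 109; y0_4 = 309; x1_4 = 189; y1_4 = 358; x1_5 = 162; y1_5 = 290; cx_6 = 380; cy_6 = 147; r_6 = 64; cx_7 = 395; r_7 = 49; x0_8 = 375; y0_8 = 284; y1_8 = 378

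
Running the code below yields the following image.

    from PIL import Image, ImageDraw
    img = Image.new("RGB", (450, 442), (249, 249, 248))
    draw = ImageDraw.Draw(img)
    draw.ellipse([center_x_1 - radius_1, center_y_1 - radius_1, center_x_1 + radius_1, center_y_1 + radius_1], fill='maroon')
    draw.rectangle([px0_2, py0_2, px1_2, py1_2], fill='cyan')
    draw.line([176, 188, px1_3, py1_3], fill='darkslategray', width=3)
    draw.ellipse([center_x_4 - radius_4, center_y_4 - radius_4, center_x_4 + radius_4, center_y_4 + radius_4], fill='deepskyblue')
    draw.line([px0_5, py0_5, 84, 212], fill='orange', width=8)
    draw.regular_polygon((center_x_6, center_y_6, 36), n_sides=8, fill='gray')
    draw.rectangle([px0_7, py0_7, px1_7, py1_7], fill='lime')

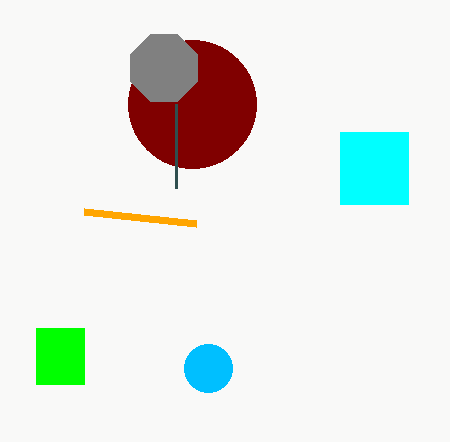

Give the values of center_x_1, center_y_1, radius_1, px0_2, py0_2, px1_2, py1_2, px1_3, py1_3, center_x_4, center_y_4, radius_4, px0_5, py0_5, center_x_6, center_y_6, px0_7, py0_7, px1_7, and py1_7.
center_x_1 = 192; center_y_1 = 104; radius_1 = 64; px0_2 = 340; py0_2 = 132; px1_2 = 408; py1_2 = 204; px1_3 = 176; py1_3 = 104; center_x_4 = 208; center_y_4 = 368; radius_4 = 24; px0_5 = 196; py0_5 = 224; center_x_6 = 164; center_y_6 = 68; px0_7 = 36; py0_7 = 328; px1_7 = 84; py1_7 = 384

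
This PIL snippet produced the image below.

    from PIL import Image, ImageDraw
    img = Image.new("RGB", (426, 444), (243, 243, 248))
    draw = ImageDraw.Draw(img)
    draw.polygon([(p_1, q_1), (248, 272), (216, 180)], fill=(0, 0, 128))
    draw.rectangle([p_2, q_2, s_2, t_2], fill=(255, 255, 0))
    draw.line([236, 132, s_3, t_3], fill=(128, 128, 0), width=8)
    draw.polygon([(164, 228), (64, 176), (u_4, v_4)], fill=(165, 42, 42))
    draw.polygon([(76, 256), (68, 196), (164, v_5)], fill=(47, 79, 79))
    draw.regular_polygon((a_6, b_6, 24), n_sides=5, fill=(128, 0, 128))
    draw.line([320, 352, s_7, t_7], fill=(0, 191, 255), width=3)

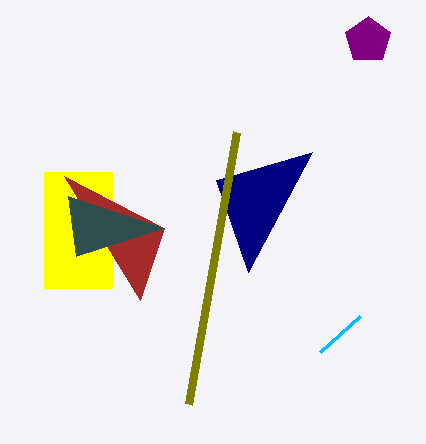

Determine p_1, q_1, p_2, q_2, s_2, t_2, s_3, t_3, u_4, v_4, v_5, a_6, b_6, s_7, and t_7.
p_1 = 312; q_1 = 152; p_2 = 44; q_2 = 172; s_2 = 112; t_2 = 288; s_3 = 188; t_3 = 404; u_4 = 140; v_4 = 300; v_5 = 228; a_6 = 368; b_6 = 40; s_7 = 360; t_7 = 316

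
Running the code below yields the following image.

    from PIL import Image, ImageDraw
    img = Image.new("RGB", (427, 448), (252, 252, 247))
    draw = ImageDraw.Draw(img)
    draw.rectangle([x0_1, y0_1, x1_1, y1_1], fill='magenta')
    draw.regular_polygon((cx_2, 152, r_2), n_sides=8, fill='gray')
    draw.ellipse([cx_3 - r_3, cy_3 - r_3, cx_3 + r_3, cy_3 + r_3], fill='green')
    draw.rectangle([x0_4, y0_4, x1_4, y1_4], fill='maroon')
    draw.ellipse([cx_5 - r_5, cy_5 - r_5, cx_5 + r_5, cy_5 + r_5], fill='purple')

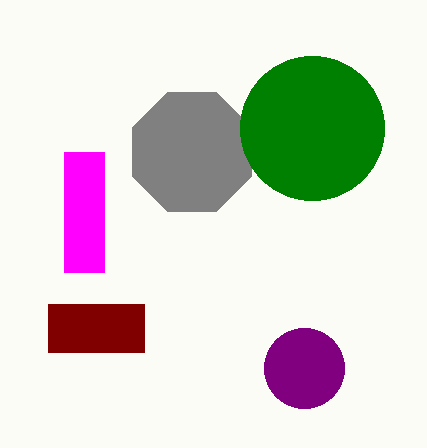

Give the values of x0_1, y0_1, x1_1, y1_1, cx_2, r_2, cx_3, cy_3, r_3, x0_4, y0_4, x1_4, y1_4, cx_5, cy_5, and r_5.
x0_1 = 64
y0_1 = 152
x1_1 = 104
y1_1 = 272
cx_2 = 192
r_2 = 64
cx_3 = 312
cy_3 = 128
r_3 = 72
x0_4 = 48
y0_4 = 304
x1_4 = 144
y1_4 = 352
cx_5 = 304
cy_5 = 368
r_5 = 40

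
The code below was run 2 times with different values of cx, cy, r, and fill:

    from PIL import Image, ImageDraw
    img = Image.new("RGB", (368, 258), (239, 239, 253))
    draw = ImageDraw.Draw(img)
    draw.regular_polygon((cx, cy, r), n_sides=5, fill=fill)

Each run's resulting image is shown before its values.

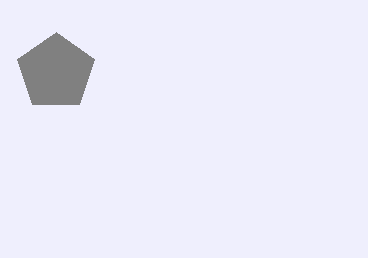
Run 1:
cx = 56, cy = 72, r = 40, fill = 'gray'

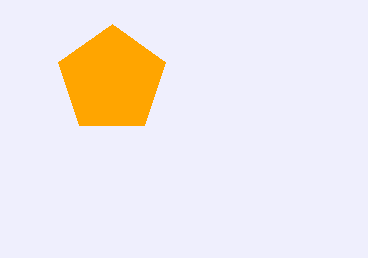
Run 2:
cx = 112, cy = 80, r = 56, fill = 'orange'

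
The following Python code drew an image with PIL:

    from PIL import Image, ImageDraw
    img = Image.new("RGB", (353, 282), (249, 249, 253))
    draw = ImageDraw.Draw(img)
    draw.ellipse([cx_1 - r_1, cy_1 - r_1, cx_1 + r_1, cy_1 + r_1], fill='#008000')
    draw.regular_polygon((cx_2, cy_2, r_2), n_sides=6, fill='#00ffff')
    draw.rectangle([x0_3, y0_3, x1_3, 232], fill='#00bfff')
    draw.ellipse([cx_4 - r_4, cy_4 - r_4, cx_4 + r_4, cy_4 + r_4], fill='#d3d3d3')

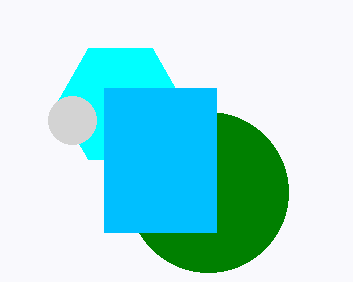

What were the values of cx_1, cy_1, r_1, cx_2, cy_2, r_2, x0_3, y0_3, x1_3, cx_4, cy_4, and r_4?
cx_1 = 208; cy_1 = 192; r_1 = 80; cx_2 = 120; cy_2 = 104; r_2 = 64; x0_3 = 104; y0_3 = 88; x1_3 = 216; cx_4 = 72; cy_4 = 120; r_4 = 24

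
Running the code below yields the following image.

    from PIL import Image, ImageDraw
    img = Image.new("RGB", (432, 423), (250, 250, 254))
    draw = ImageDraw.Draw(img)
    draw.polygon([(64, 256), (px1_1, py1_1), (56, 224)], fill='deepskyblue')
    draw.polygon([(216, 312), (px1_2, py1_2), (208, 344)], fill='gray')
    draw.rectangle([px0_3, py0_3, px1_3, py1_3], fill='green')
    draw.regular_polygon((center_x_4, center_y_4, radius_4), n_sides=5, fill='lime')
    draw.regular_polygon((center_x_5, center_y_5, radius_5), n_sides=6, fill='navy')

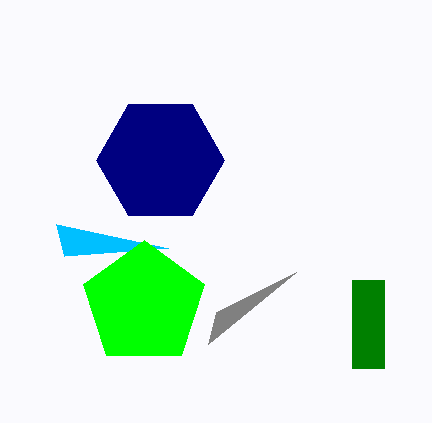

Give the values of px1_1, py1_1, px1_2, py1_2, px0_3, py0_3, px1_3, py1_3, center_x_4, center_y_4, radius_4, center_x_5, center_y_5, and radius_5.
px1_1 = 168; py1_1 = 248; px1_2 = 296; py1_2 = 272; px0_3 = 352; py0_3 = 280; px1_3 = 384; py1_3 = 368; center_x_4 = 144; center_y_4 = 304; radius_4 = 64; center_x_5 = 160; center_y_5 = 160; radius_5 = 64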